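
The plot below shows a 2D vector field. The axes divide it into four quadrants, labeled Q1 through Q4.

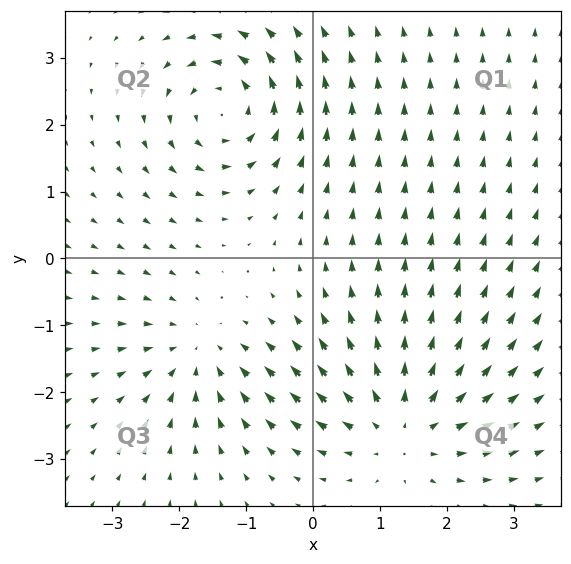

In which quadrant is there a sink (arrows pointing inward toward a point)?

Q3

The sink sits at approximately (-1.7, -1.4), which lies in quadrant Q3. The divergence there is about -3, negative as expected for a sink.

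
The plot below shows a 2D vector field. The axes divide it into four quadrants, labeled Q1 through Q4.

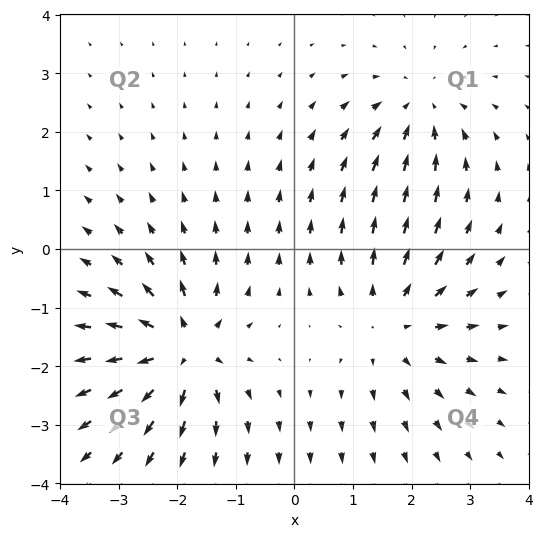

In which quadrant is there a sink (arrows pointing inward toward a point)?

Q1

The sink sits at approximately (2.1, 2.4), which lies in quadrant Q1. The divergence there is about -3, negative as expected for a sink.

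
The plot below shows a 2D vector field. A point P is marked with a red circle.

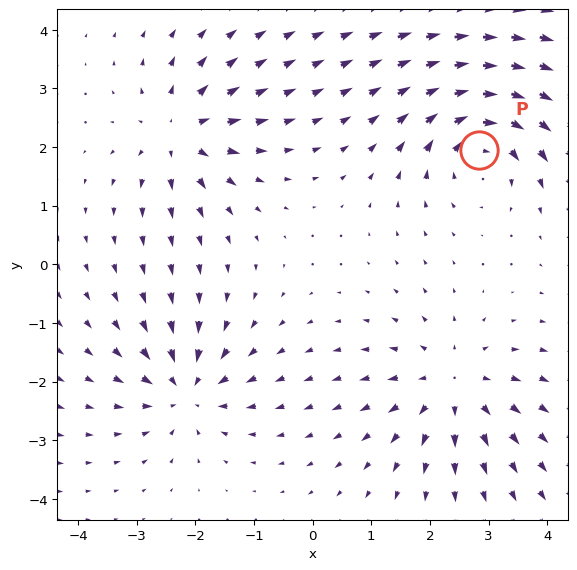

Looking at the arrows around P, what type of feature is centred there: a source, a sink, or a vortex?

At P (2.8, 2.0) the arrows circulate clockwise. Divergence ≈0, curl about -4 — near-zero divergence with nonzero curl is a vortex.

vortex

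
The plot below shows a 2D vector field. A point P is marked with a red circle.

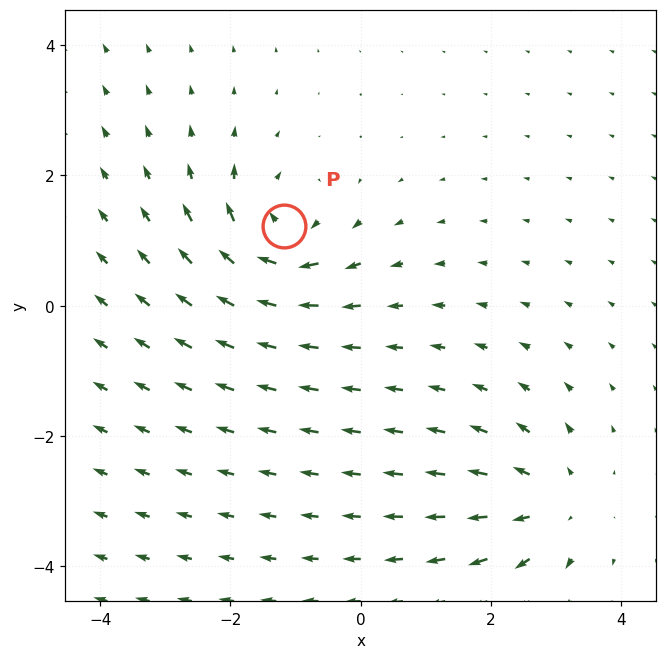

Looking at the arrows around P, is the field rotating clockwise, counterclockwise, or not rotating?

Near P at (-1.2, 1.2) the arrows circulate clockwise. The curl (z-component) there is about -6; negative curl means clockwise rotation.

clockwise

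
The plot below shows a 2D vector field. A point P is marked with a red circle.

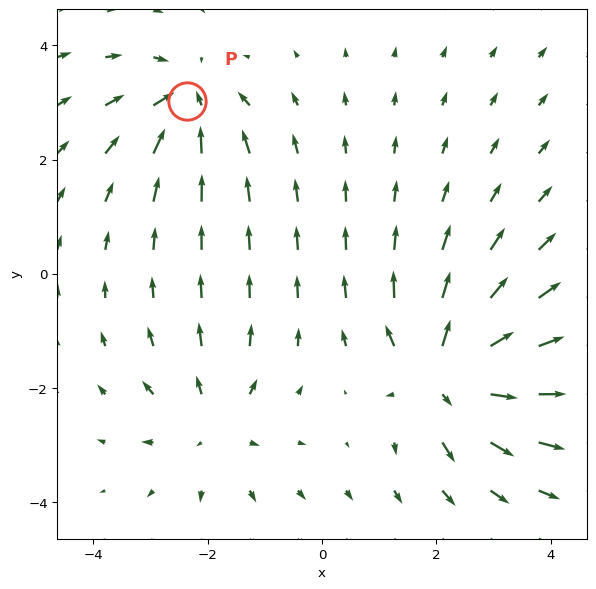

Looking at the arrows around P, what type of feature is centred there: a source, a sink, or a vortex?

sink

At P (-2.4, 3.0) the arrows converge inward. Divergence about -4, curl ≈0 — negative divergence with near-zero curl is a sink.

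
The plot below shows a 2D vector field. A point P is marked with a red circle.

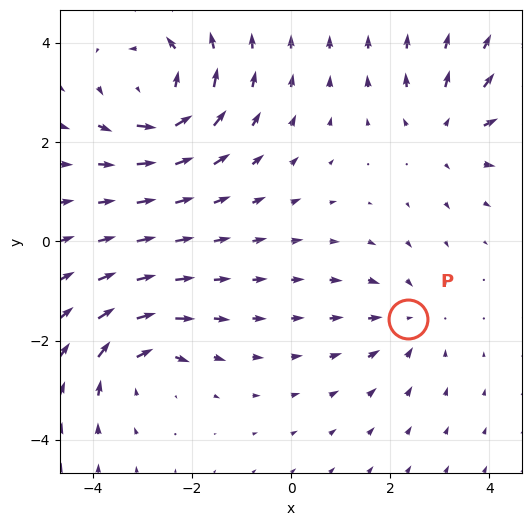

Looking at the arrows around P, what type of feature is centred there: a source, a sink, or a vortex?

At P (2.4, -1.6) the arrows converge inward. Divergence about -3, curl ≈0 — negative divergence with near-zero curl is a sink.

sink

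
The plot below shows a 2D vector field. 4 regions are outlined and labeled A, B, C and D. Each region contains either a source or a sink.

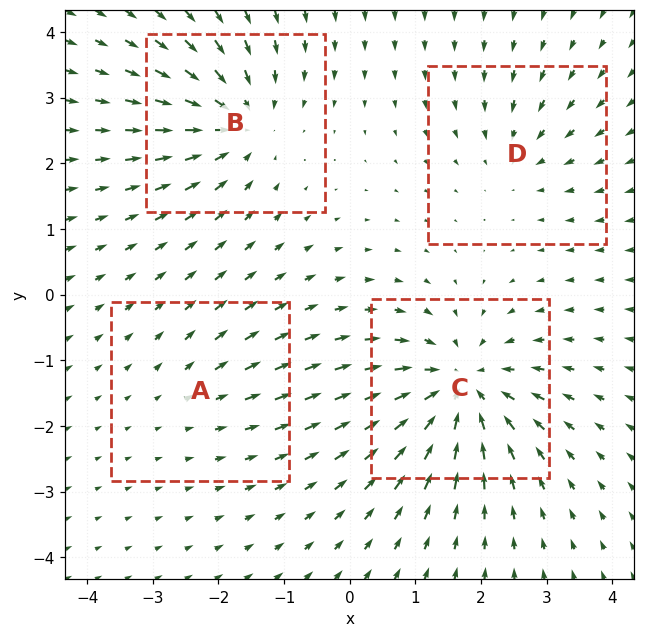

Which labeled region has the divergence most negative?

Divergence at each region's feature centre — A: about +2, B: about -6, C: about -7, D: about -3. Region C is most negative.

C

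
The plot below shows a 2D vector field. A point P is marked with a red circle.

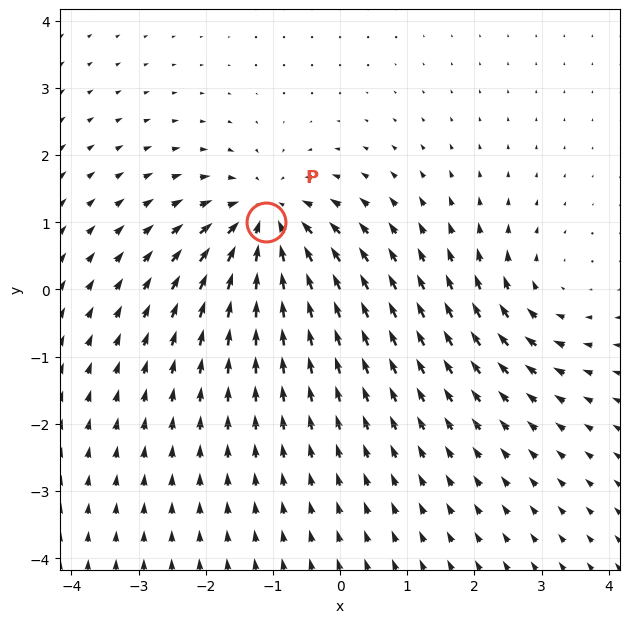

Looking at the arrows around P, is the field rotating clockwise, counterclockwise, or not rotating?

Near P at (-1.1, 1.0) the arrows show no circulation. The curl there is ≈0.

not rotating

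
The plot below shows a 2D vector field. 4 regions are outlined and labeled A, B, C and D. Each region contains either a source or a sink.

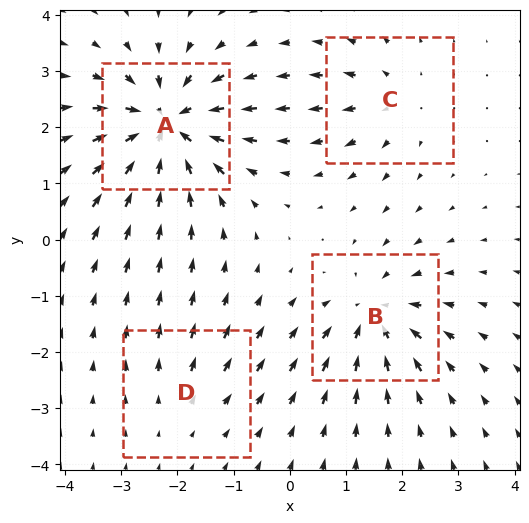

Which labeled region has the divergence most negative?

Divergence at each region's feature centre — A: about -8, B: about -6, C: about +4, D: about +2. Region A is most negative.

A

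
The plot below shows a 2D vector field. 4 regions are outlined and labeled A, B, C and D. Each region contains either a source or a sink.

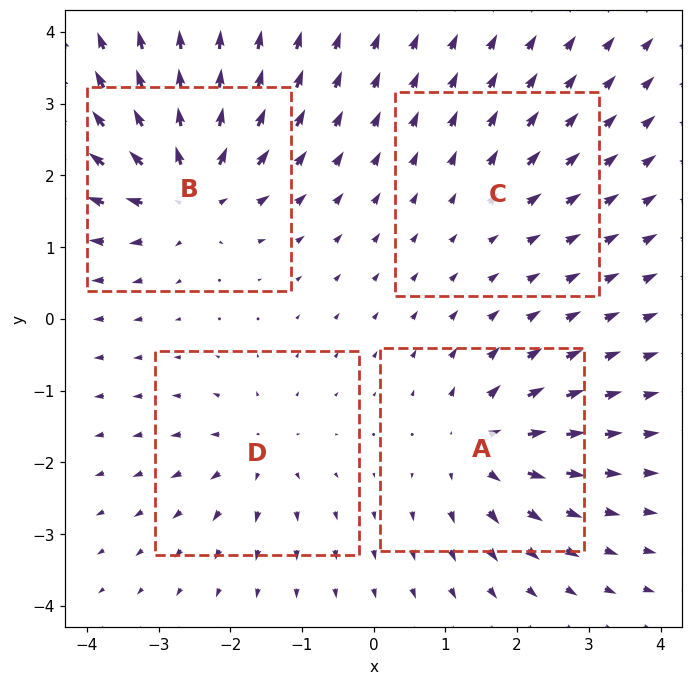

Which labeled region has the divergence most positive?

B

Divergence at each region's feature centre — A: about +6, B: about +8, C: about +3, D: about +4. Region B is most positive.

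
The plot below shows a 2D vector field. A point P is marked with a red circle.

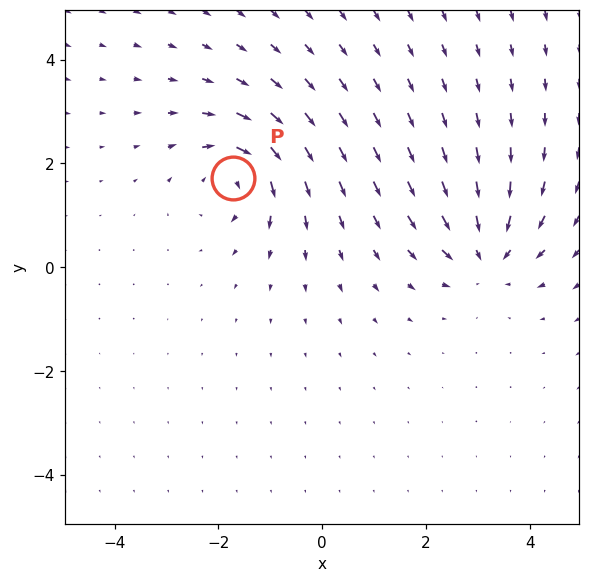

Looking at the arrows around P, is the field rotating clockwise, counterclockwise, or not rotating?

clockwise

Near P at (-1.7, 1.7) the arrows circulate clockwise. The curl (z-component) there is about -6; negative curl means clockwise rotation.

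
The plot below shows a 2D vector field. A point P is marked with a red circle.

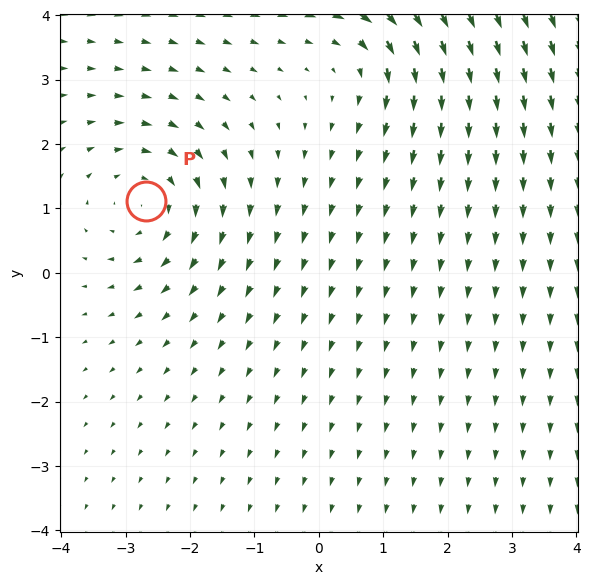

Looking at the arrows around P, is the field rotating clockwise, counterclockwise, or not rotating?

clockwise

Near P at (-2.7, 1.1) the arrows circulate clockwise. The curl (z-component) there is about -3; negative curl means clockwise rotation.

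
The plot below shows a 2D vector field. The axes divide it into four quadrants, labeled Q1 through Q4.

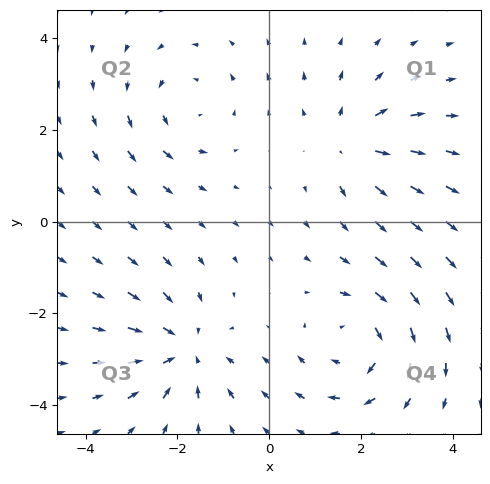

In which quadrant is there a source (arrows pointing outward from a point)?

The source sits at approximately (1.8, 1.7), which lies in quadrant Q1. The divergence there is about +3, positive as expected for a source.

Q1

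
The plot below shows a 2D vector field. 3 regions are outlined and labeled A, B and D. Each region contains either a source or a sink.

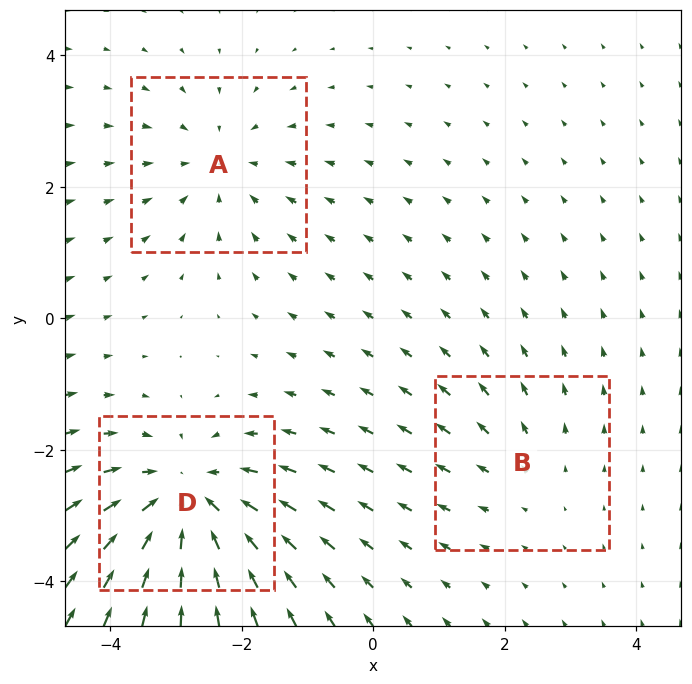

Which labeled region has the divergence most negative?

Divergence at each region's feature centre — A: about -3, B: about +2, D: about -5. Region D is most negative.

D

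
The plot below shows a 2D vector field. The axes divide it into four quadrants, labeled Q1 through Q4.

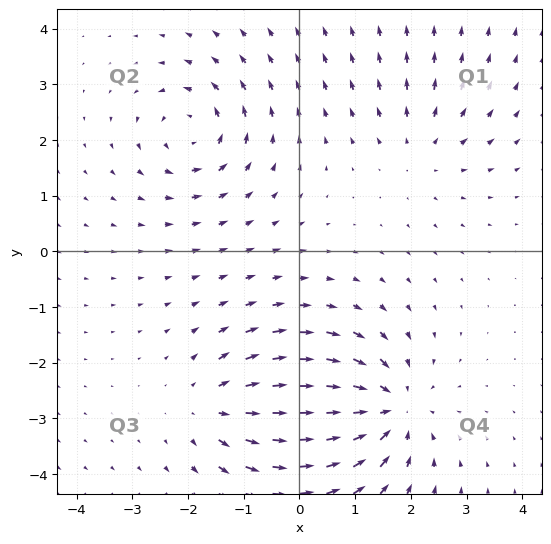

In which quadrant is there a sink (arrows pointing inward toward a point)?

The sink sits at approximately (1.6, -2.8), which lies in quadrant Q4. The divergence there is about -5, negative as expected for a sink.

Q4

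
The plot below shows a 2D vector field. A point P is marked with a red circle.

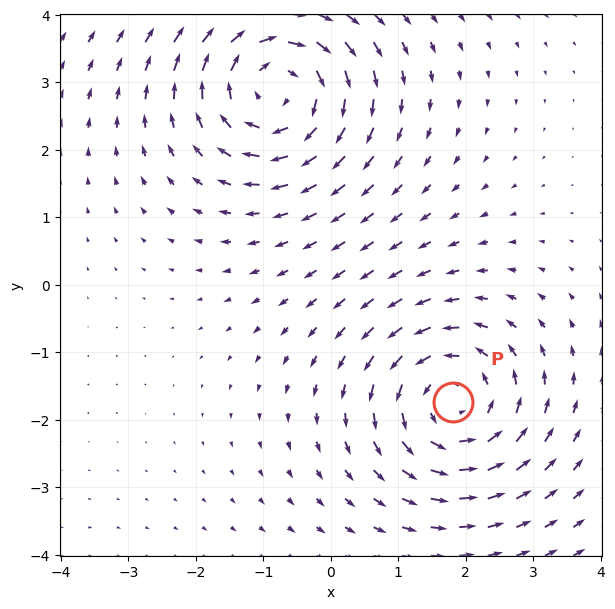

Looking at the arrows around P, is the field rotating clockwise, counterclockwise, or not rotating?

counterclockwise

Near P at (1.8, -1.7) the arrows circulate counterclockwise. The curl (z-component) there is about +4; positive curl means counterclockwise rotation.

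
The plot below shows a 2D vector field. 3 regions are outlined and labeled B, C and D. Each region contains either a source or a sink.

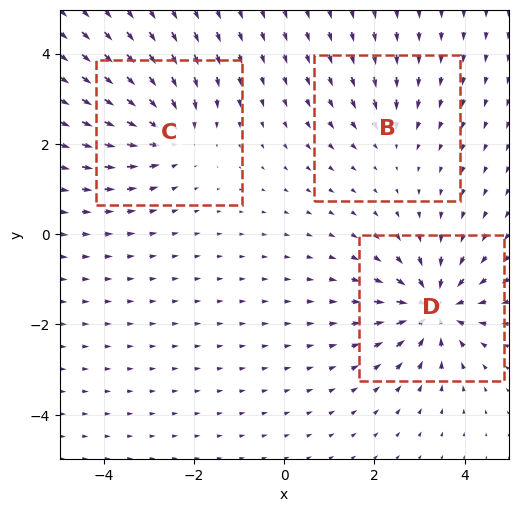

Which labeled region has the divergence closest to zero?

B

Divergence at each region's feature centre — B: about -2, C: about -4, D: about -5. Region B is closest to zero.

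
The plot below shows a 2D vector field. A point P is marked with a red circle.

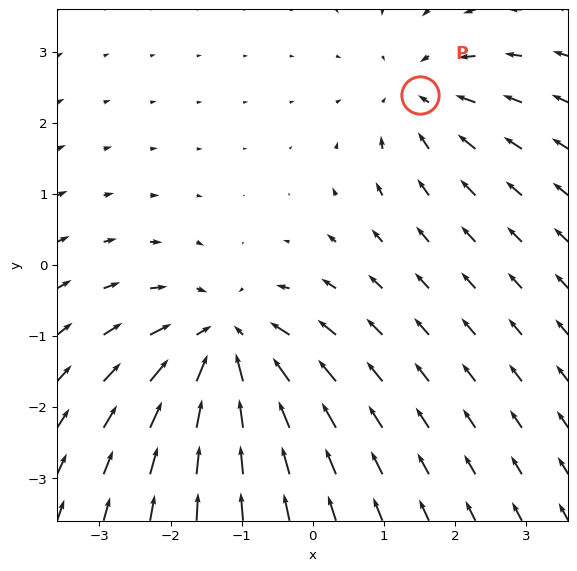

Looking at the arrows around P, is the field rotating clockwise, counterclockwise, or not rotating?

Near P at (1.5, 2.4) the arrows show no circulation. The curl there is ≈0.

not rotating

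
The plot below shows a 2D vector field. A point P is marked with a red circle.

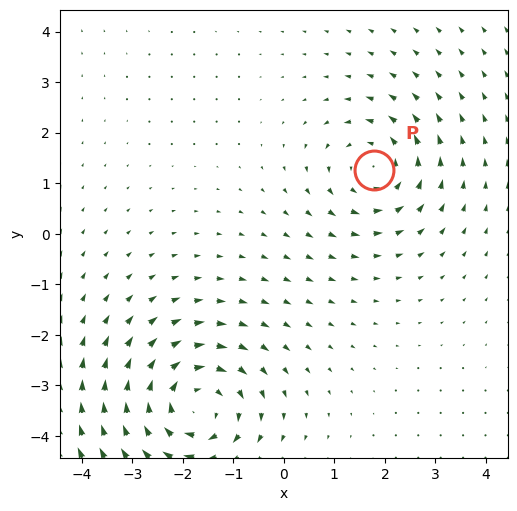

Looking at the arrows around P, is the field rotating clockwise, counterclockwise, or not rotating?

Near P at (1.8, 1.3) the arrows circulate counterclockwise. The curl (z-component) there is about +3; positive curl means counterclockwise rotation.

counterclockwise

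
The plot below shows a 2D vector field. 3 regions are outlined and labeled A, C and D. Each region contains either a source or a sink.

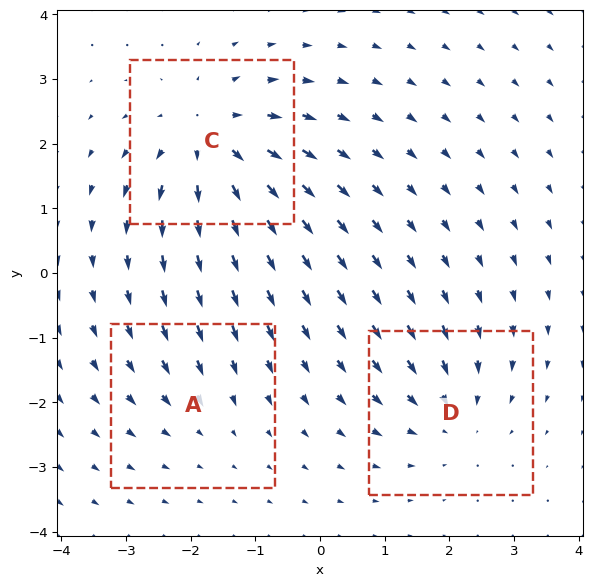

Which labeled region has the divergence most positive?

C

Divergence at each region's feature centre — A: about -2, C: about +5, D: about -3. Region C is most positive.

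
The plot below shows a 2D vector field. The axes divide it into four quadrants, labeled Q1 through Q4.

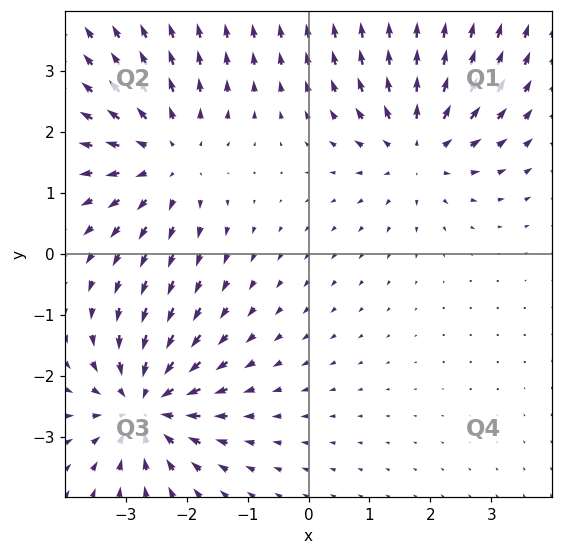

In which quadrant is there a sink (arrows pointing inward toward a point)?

The sink sits at approximately (-2.7, -2.5), which lies in quadrant Q3. The divergence there is about -5, negative as expected for a sink.

Q3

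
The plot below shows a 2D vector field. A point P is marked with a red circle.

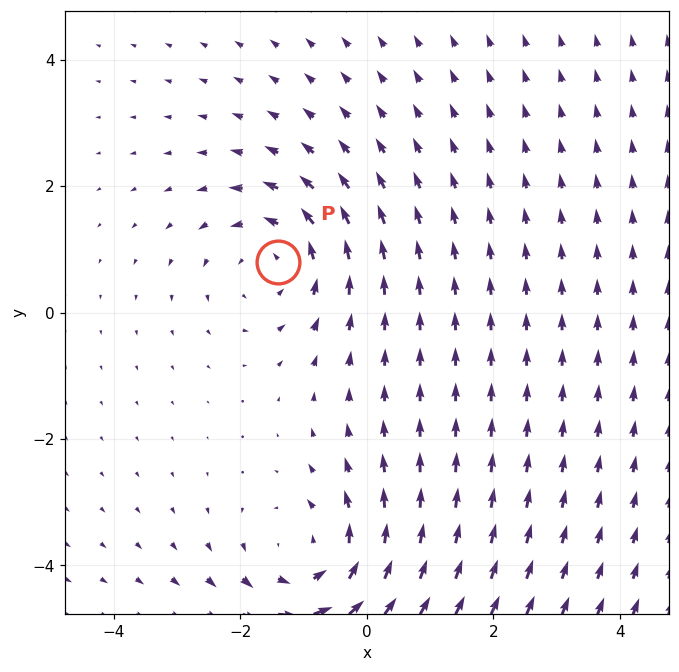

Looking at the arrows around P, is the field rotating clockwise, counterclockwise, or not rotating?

Near P at (-1.4, 0.8) the arrows circulate counterclockwise. The curl (z-component) there is about +3; positive curl means counterclockwise rotation.

counterclockwise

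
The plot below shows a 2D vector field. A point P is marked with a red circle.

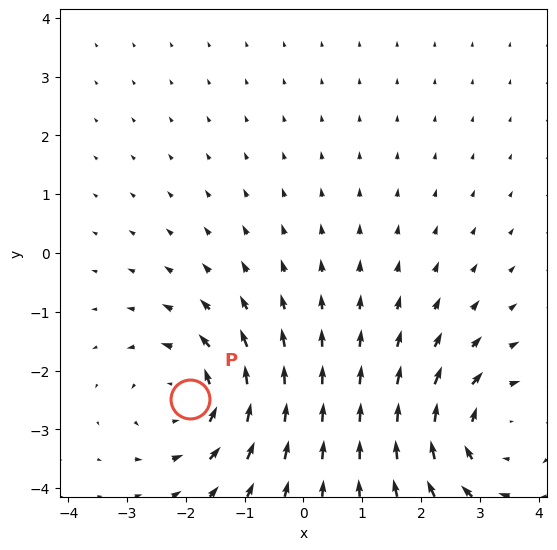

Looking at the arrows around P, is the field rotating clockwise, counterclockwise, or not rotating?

counterclockwise

Near P at (-1.9, -2.5) the arrows circulate counterclockwise. The curl (z-component) there is about +4; positive curl means counterclockwise rotation.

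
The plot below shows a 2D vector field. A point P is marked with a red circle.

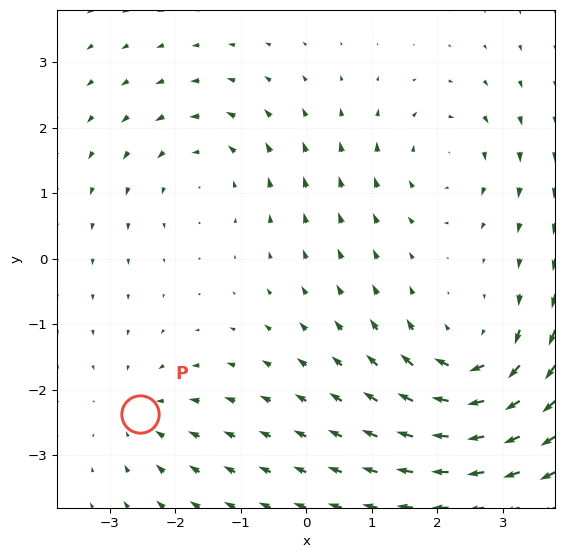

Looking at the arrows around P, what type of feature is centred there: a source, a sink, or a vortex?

sink

At P (-2.5, -2.4) the arrows converge inward. Divergence about -3, curl ≈0 — negative divergence with near-zero curl is a sink.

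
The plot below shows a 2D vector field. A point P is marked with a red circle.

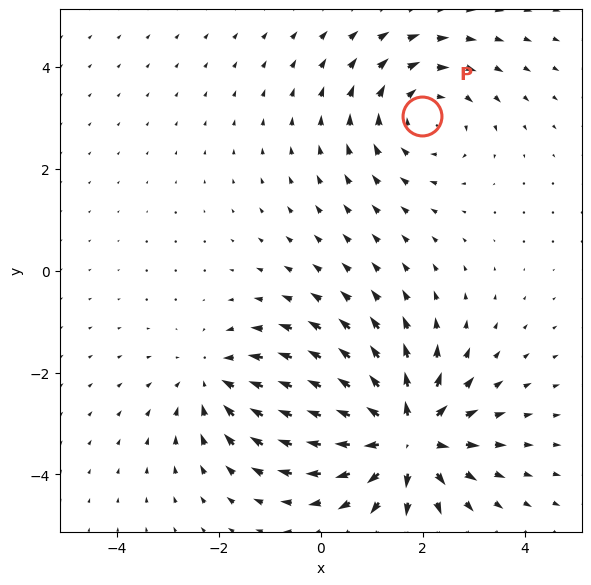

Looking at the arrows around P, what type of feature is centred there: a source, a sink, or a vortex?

At P (2.0, 3.0) the arrows circulate clockwise. Divergence ≈0, curl about -3 — near-zero divergence with nonzero curl is a vortex.

vortex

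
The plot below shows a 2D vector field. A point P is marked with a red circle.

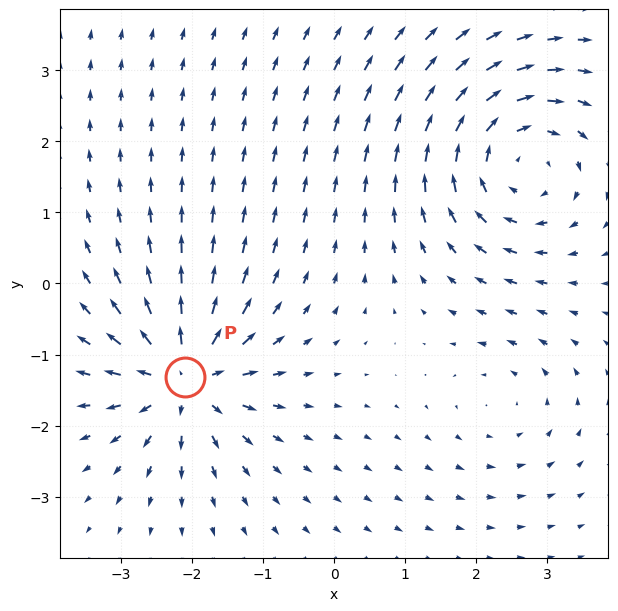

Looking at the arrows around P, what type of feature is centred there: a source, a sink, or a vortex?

At P (-2.1, -1.3) the arrows spread outward. Divergence about +6, curl ≈0 — positive divergence with near-zero curl is a source.

source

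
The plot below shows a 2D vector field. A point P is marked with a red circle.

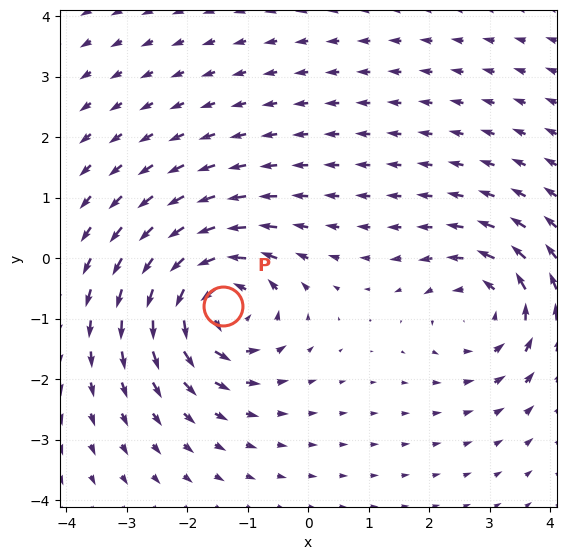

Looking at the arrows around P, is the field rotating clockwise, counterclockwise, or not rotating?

counterclockwise

Near P at (-1.4, -0.8) the arrows circulate counterclockwise. The curl (z-component) there is about +6; positive curl means counterclockwise rotation.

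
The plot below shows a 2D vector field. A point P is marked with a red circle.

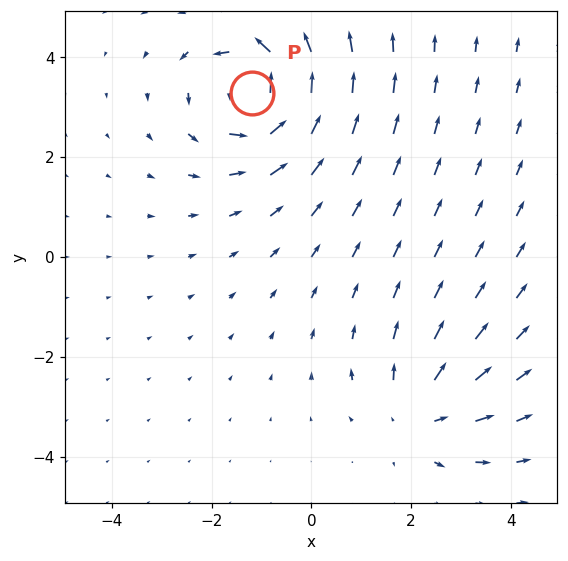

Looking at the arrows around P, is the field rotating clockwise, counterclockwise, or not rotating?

counterclockwise

Near P at (-1.2, 3.3) the arrows circulate counterclockwise. The curl (z-component) there is about +5; positive curl means counterclockwise rotation.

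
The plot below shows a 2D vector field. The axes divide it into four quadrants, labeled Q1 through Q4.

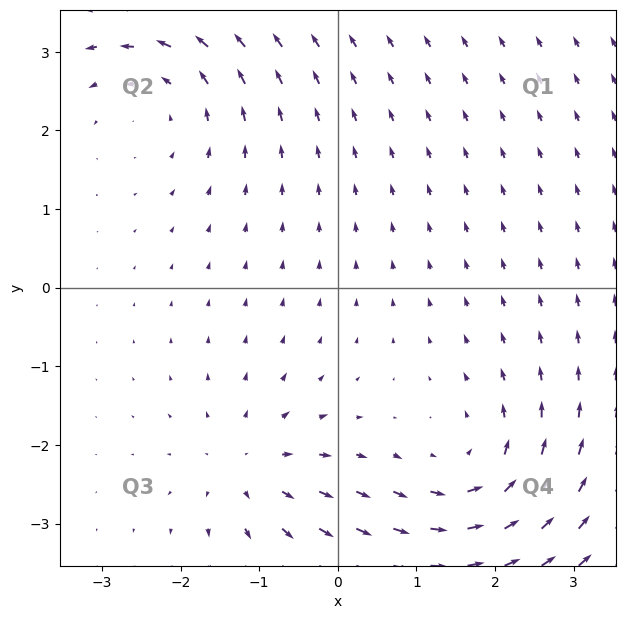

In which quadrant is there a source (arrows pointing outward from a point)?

The source sits at approximately (-1.1, -2.3), which lies in quadrant Q3. The divergence there is about +4, positive as expected for a source.

Q3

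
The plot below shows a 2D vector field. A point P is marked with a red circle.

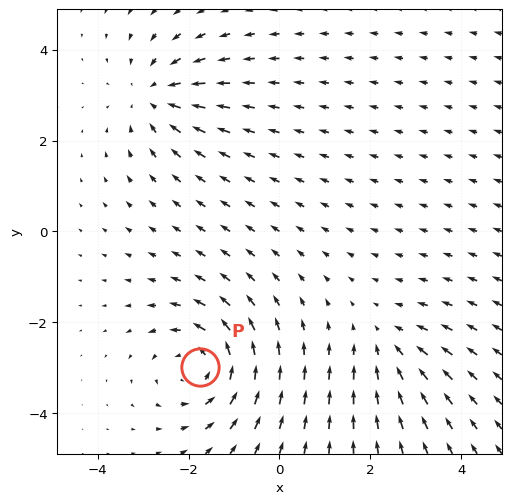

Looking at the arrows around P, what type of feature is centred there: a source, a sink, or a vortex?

vortex

At P (-1.8, -3.0) the arrows circulate counterclockwise. Divergence ≈0, curl about +5 — near-zero divergence with nonzero curl is a vortex.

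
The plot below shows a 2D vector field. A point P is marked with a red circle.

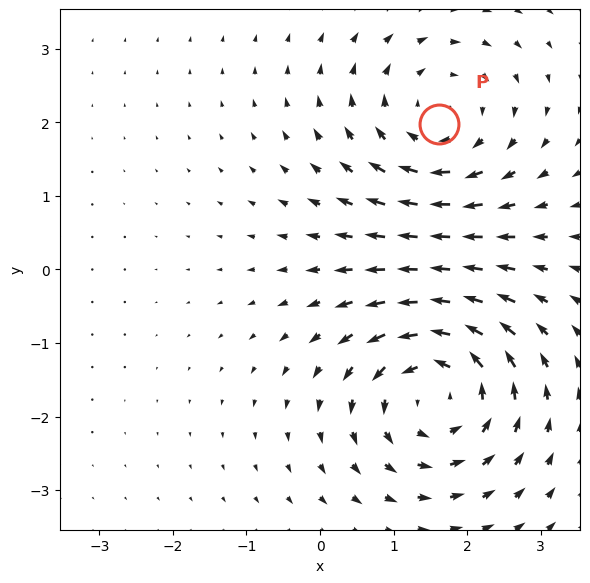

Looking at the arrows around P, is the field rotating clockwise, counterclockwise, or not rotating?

Near P at (1.6, 2.0) the arrows circulate clockwise. The curl (z-component) there is about -3; negative curl means clockwise rotation.

clockwise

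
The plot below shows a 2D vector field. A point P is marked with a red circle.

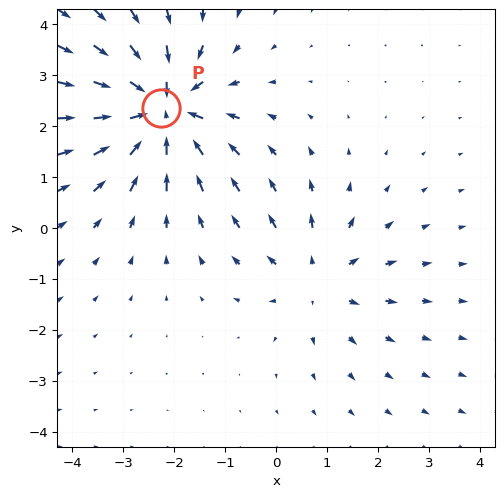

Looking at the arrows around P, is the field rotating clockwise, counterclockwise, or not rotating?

Near P at (-2.3, 2.3) the arrows show no circulation. The curl there is ≈0.

not rotating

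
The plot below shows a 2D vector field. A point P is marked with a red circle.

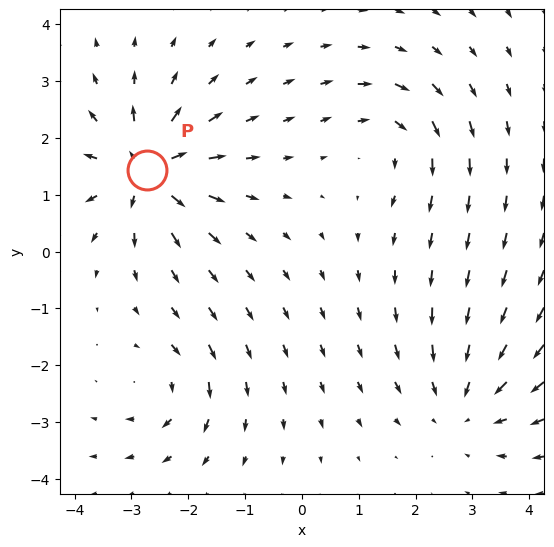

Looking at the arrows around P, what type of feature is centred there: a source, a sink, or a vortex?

source

At P (-2.7, 1.4) the arrows spread outward. Divergence about +7, curl ≈0 — positive divergence with near-zero curl is a source.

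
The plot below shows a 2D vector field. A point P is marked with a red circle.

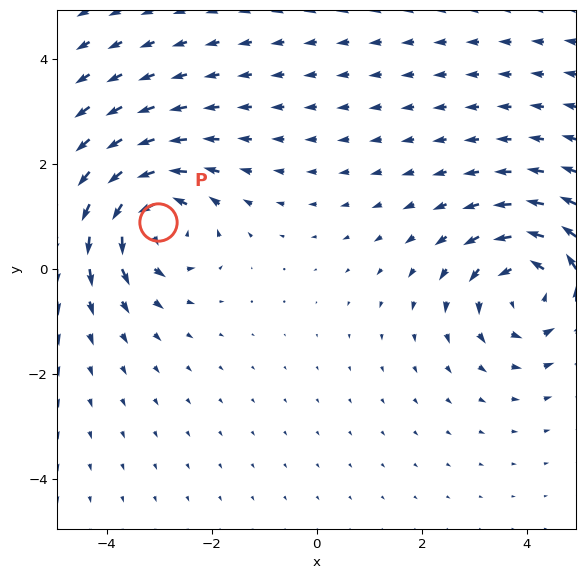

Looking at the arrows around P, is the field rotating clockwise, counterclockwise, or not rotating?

counterclockwise

Near P at (-3.0, 0.9) the arrows circulate counterclockwise. The curl (z-component) there is about +4; positive curl means counterclockwise rotation.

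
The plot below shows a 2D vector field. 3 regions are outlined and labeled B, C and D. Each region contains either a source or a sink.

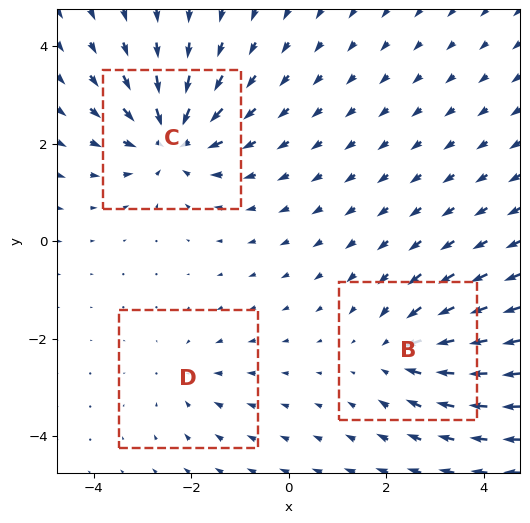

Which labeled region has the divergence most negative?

Divergence at each region's feature centre — B: about -3, C: about -5, D: about -2. Region C is most negative.

C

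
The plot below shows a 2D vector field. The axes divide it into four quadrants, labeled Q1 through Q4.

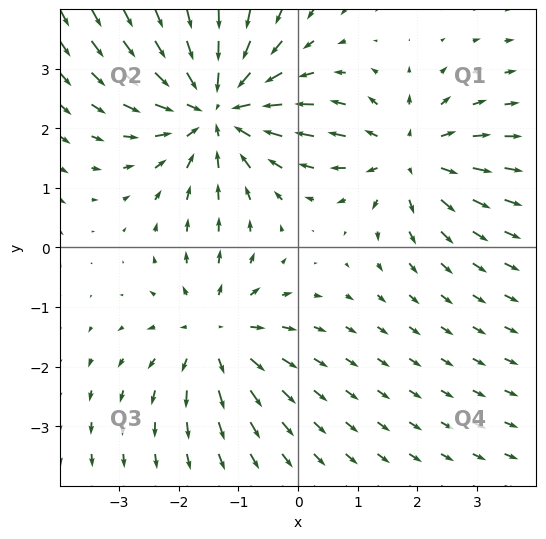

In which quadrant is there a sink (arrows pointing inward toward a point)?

The sink sits at approximately (-1.4, 2.3), which lies in quadrant Q2. The divergence there is about -4, negative as expected for a sink.

Q2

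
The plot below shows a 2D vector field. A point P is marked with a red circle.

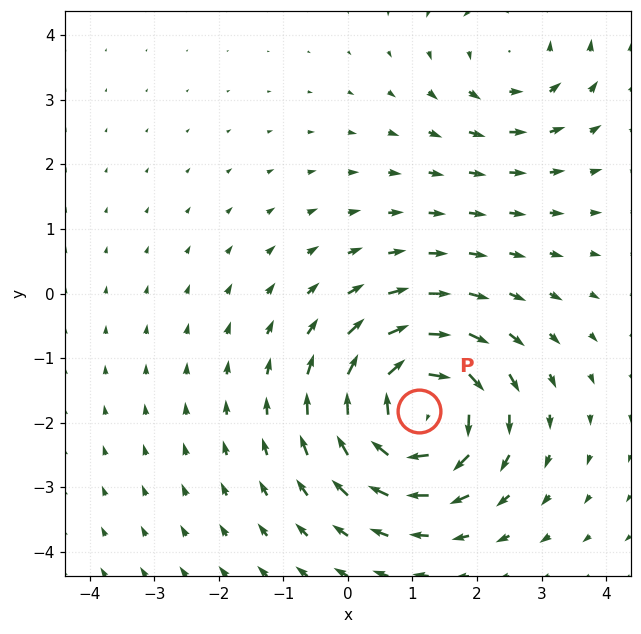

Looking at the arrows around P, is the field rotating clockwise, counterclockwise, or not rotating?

clockwise

Near P at (1.1, -1.8) the arrows circulate clockwise. The curl (z-component) there is about -7; negative curl means clockwise rotation.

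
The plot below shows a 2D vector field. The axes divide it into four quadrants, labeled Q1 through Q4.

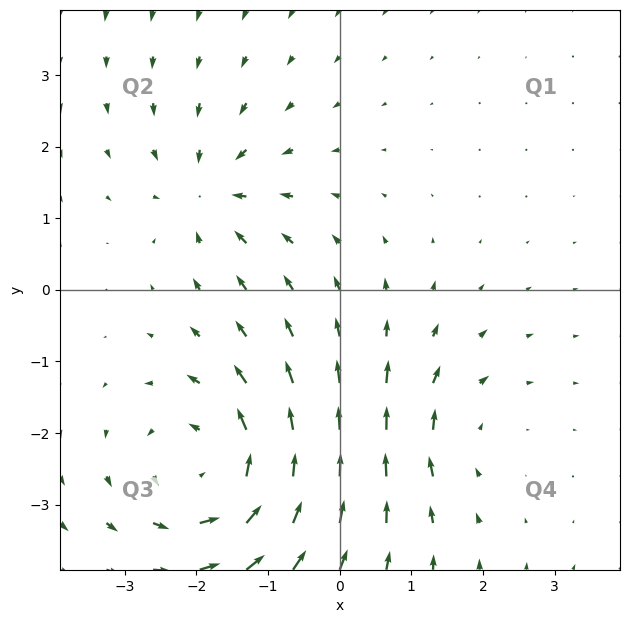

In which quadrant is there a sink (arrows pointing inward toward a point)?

The sink sits at approximately (-1.8, 1.3), which lies in quadrant Q2. The divergence there is about -4, negative as expected for a sink.

Q2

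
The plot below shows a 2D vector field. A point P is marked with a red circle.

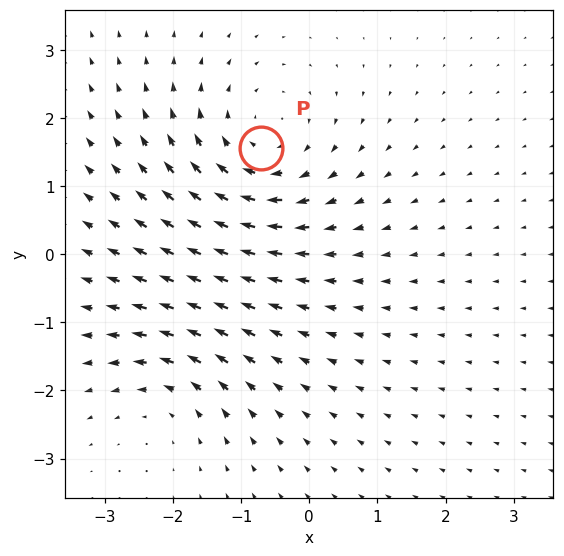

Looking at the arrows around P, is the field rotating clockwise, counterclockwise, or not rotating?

Near P at (-0.7, 1.6) the arrows circulate clockwise. The curl (z-component) there is about -3; negative curl means clockwise rotation.

clockwise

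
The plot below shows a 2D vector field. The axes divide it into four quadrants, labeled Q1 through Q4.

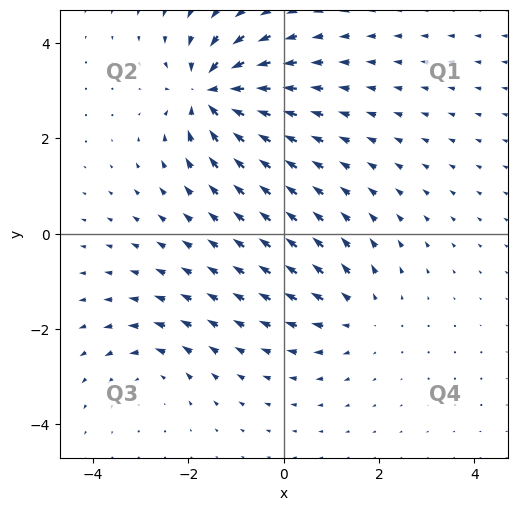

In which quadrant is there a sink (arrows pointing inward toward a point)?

The sink sits at approximately (-1.5, 3.0), which lies in quadrant Q2. The divergence there is about -6, negative as expected for a sink.

Q2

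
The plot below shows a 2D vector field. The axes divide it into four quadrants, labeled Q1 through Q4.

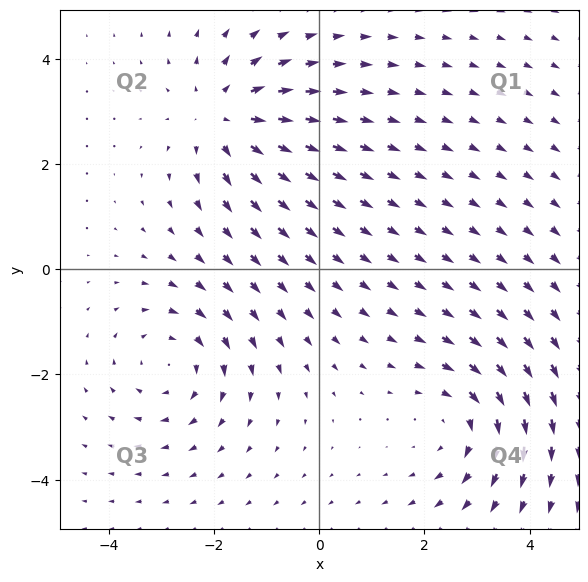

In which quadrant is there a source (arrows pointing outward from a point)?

The source sits at approximately (-1.8, 2.9), which lies in quadrant Q2. The divergence there is about +5, positive as expected for a source.

Q2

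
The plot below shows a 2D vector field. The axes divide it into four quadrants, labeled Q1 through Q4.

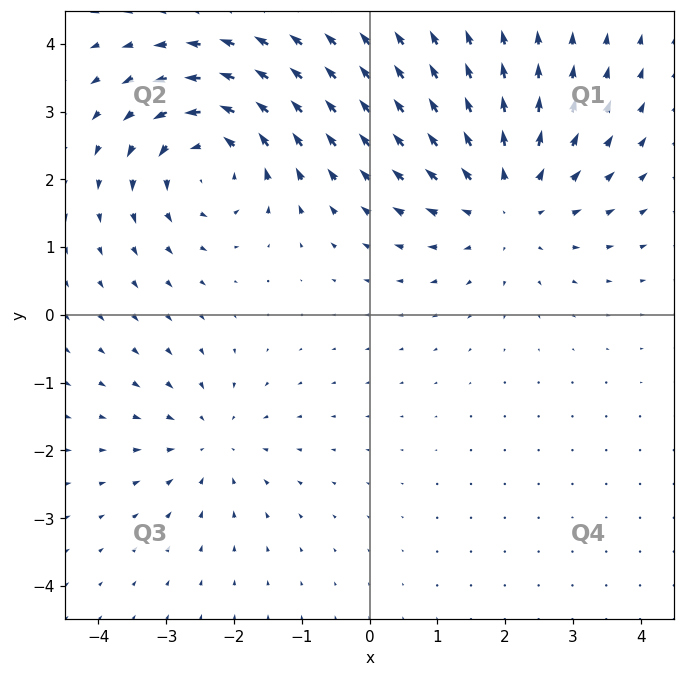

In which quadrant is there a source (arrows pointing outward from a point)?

Q1

The source sits at approximately (2.0, 1.7), which lies in quadrant Q1. The divergence there is about +3, positive as expected for a source.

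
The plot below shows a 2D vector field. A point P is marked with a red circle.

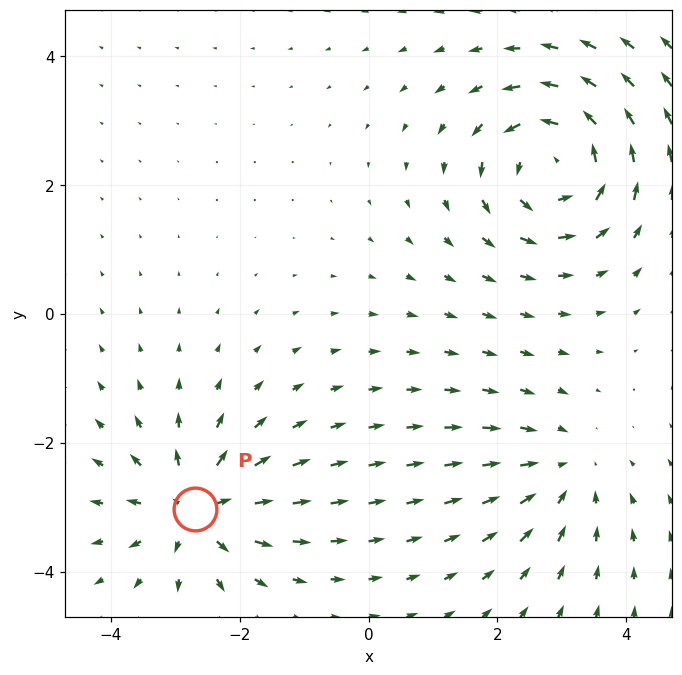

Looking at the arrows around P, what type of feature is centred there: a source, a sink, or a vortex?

At P (-2.7, -3.0) the arrows spread outward. Divergence about +5, curl ≈0 — positive divergence with near-zero curl is a source.

source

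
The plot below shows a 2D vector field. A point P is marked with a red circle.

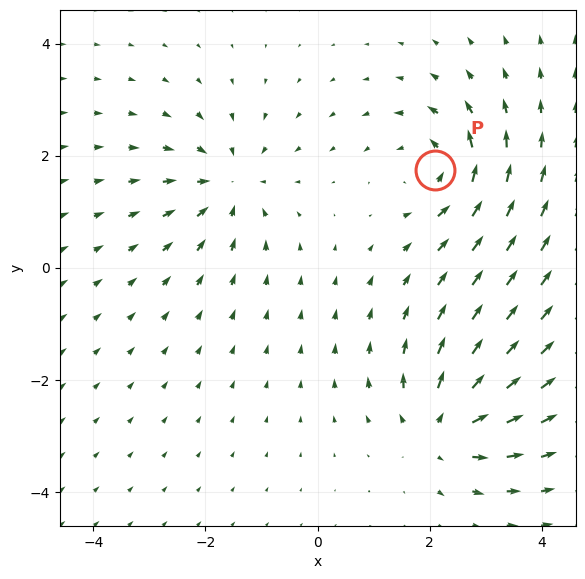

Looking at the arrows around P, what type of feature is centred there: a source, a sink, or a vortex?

vortex

At P (2.1, 1.8) the arrows circulate counterclockwise. Divergence ≈0, curl about +5 — near-zero divergence with nonzero curl is a vortex.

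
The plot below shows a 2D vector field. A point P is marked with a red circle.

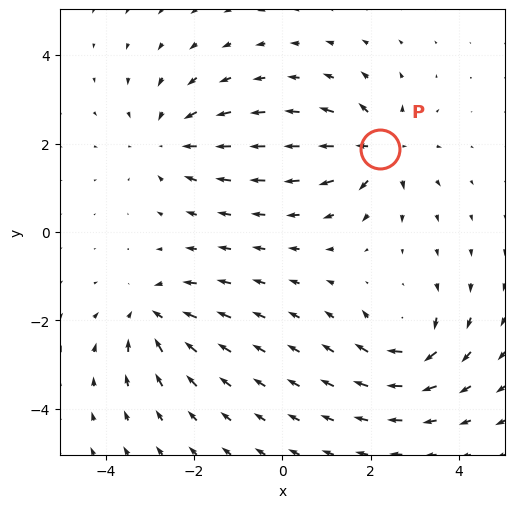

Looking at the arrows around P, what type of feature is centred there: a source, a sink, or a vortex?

source

At P (2.2, 1.9) the arrows spread outward. Divergence about +6, curl ≈0 — positive divergence with near-zero curl is a source.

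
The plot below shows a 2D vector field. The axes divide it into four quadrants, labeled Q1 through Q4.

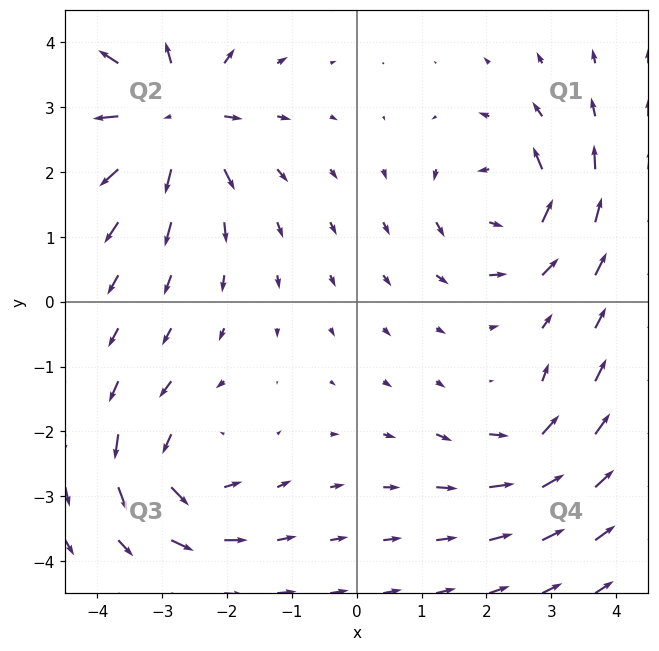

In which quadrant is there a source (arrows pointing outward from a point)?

Q2

The source sits at approximately (-2.8, 2.8), which lies in quadrant Q2. The divergence there is about +6, positive as expected for a source.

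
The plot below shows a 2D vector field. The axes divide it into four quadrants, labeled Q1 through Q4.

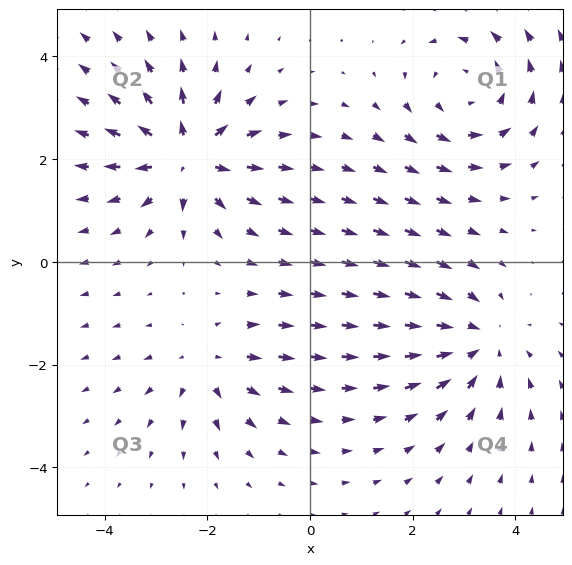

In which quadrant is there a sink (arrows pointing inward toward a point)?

The sink sits at approximately (3.3, -1.6), which lies in quadrant Q4. The divergence there is about -3, negative as expected for a sink.

Q4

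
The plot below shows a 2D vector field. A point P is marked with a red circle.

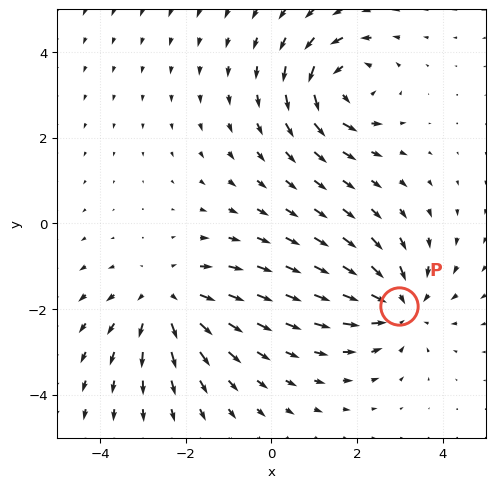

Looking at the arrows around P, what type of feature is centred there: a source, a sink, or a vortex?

At P (3.0, -1.9) the arrows converge inward. Divergence about -3, curl ≈0 — negative divergence with near-zero curl is a sink.

sink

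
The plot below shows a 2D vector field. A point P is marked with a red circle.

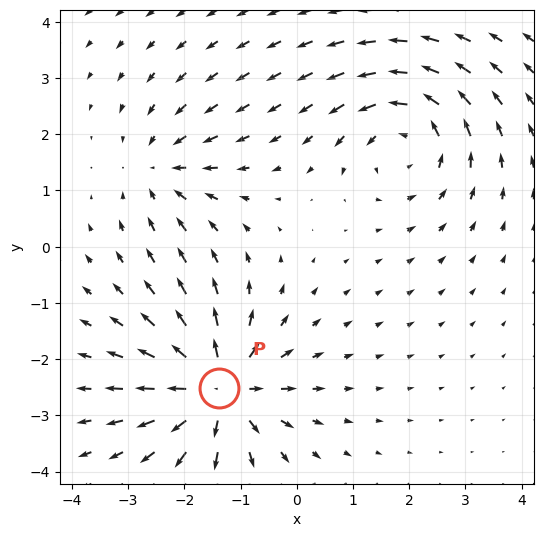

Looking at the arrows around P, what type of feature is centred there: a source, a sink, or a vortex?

source

At P (-1.4, -2.5) the arrows spread outward. Divergence about +6, curl ≈0 — positive divergence with near-zero curl is a source.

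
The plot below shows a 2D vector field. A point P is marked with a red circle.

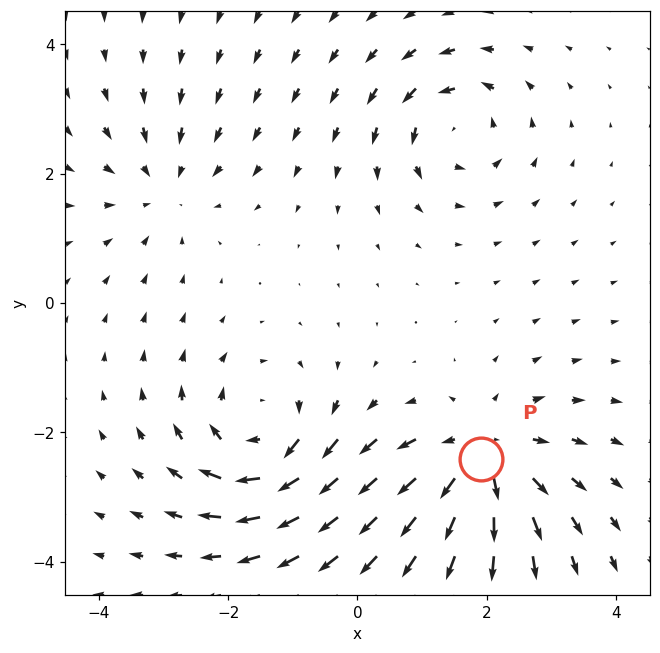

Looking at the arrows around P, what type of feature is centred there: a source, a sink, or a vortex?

source

At P (1.9, -2.4) the arrows spread outward. Divergence about +5, curl ≈0 — positive divergence with near-zero curl is a source.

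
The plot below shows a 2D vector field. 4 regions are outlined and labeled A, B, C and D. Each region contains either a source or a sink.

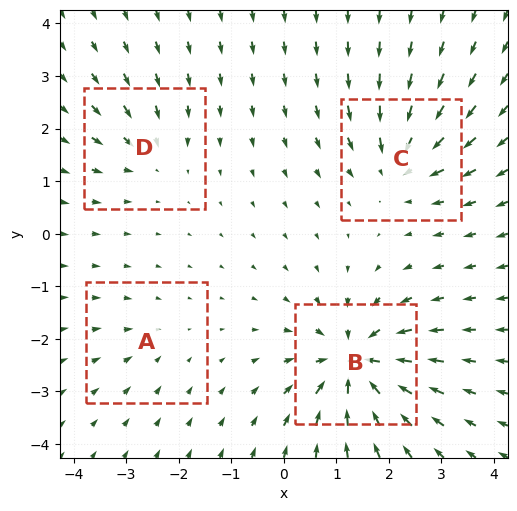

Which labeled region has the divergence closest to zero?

Divergence at each region's feature centre — A: about -2, B: about -9, C: about -6, D: about -4. Region A is closest to zero.

A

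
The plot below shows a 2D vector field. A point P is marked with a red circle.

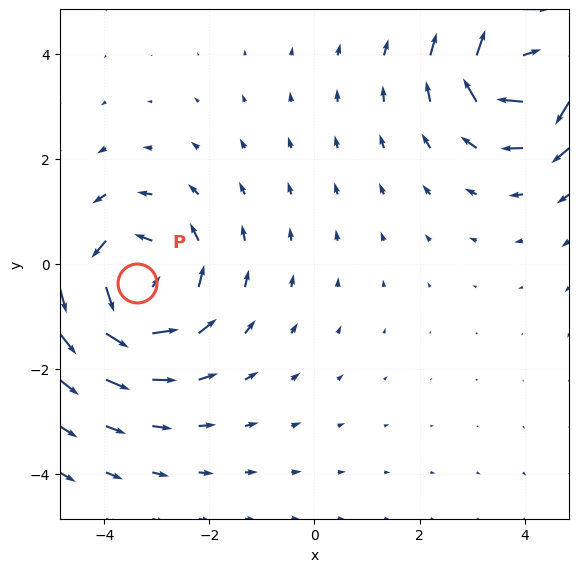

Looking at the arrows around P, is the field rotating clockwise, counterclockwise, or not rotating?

Near P at (-3.4, -0.4) the arrows circulate counterclockwise. The curl (z-component) there is about +4; positive curl means counterclockwise rotation.

counterclockwise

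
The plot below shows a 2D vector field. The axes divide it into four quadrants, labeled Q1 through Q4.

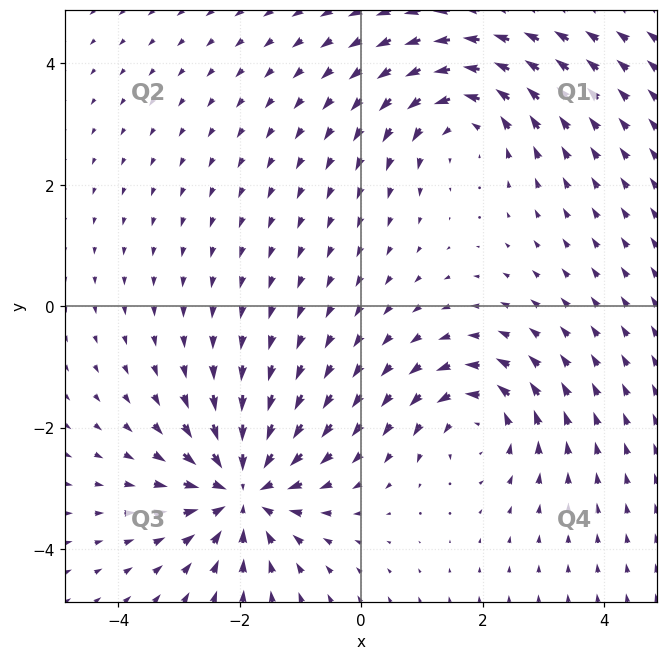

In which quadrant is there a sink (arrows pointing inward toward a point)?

The sink sits at approximately (-1.9, -3.0), which lies in quadrant Q3. The divergence there is about -5, negative as expected for a sink.

Q3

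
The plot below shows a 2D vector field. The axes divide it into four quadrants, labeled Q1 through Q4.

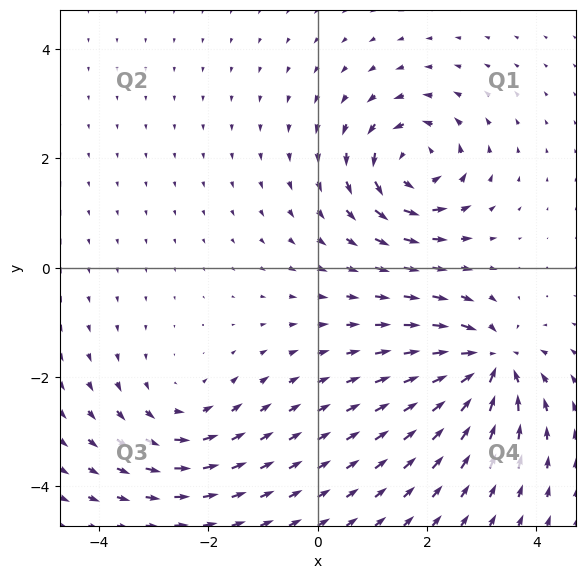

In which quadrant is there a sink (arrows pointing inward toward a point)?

Q4

The sink sits at approximately (3.1, -1.7), which lies in quadrant Q4. The divergence there is about -7, negative as expected for a sink.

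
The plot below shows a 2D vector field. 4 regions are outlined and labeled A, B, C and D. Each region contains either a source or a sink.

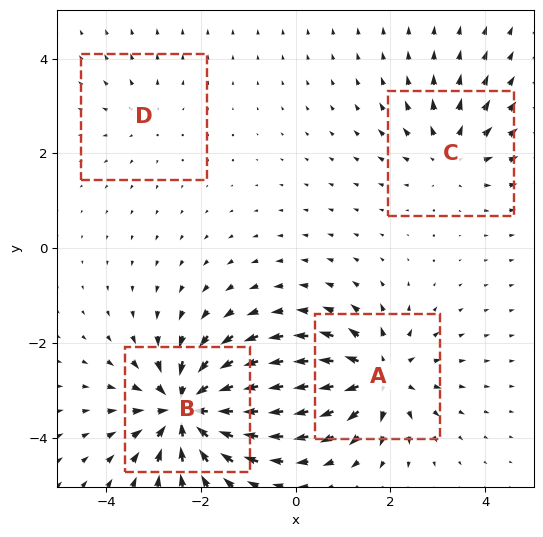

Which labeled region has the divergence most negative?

B

Divergence at each region's feature centre — A: about +6, B: about -8, C: about +4, D: about +2. Region B is most negative.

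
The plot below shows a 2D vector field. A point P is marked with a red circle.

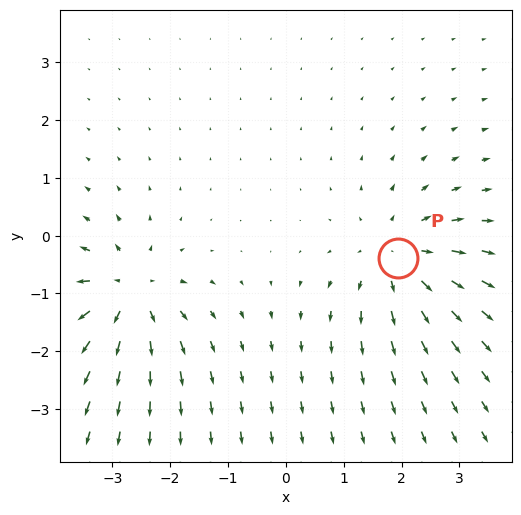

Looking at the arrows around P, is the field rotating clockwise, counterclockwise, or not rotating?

Near P at (1.9, -0.4) the arrows show no circulation. The curl there is ≈0.

not rotating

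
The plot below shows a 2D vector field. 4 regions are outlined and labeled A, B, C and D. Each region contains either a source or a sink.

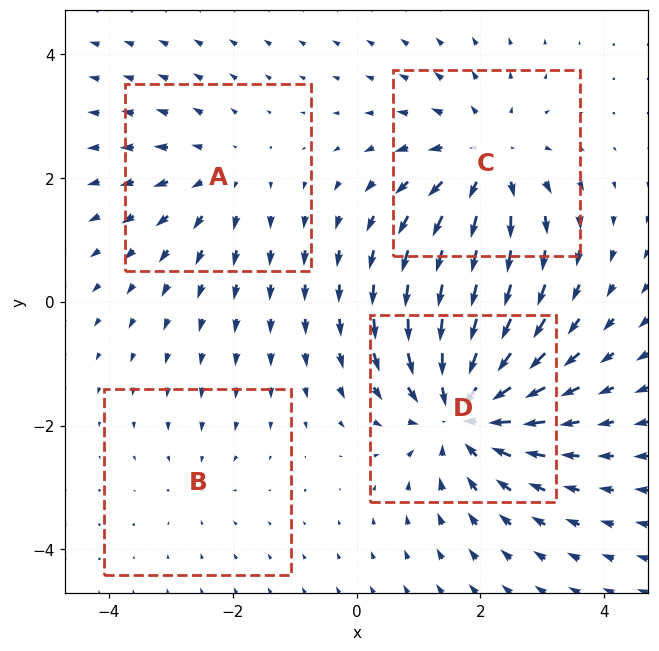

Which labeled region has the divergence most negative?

Divergence at each region's feature centre — A: about +3, B: about -2, C: about +5, D: about -7. Region D is most negative.

D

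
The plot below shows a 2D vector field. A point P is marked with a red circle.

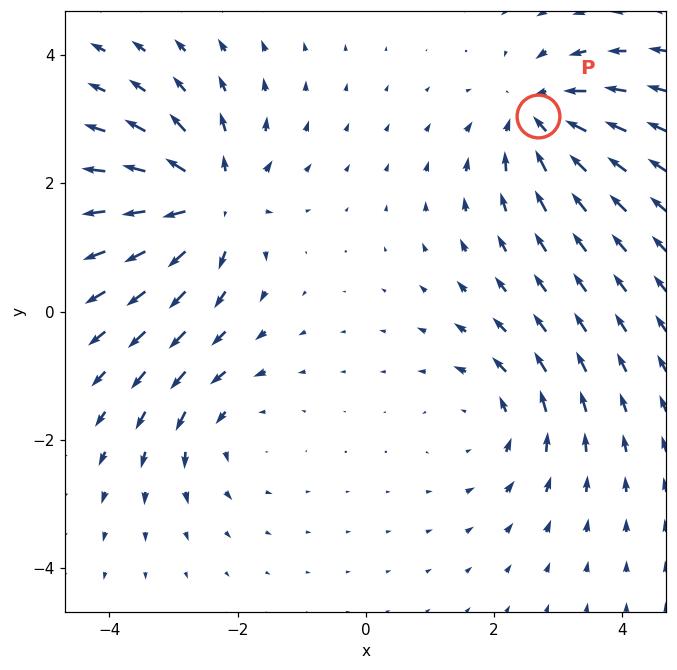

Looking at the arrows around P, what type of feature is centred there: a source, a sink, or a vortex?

sink

At P (2.7, 3.0) the arrows converge inward. Divergence about -5, curl ≈0 — negative divergence with near-zero curl is a sink.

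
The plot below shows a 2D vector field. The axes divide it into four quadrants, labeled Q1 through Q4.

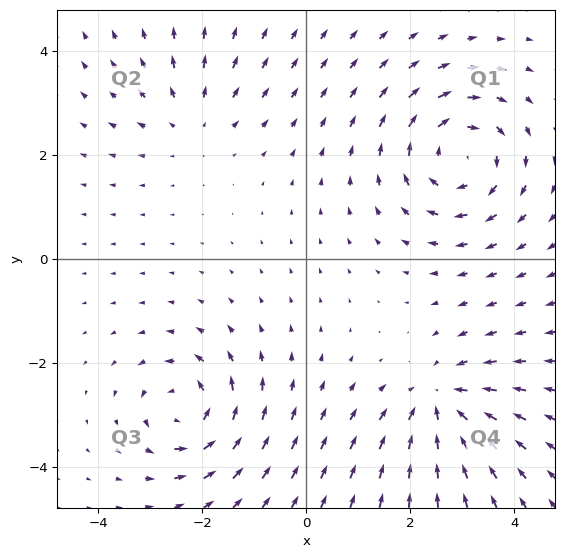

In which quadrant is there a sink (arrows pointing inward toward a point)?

Q4

The sink sits at approximately (2.6, -2.8), which lies in quadrant Q4. The divergence there is about -4, negative as expected for a sink.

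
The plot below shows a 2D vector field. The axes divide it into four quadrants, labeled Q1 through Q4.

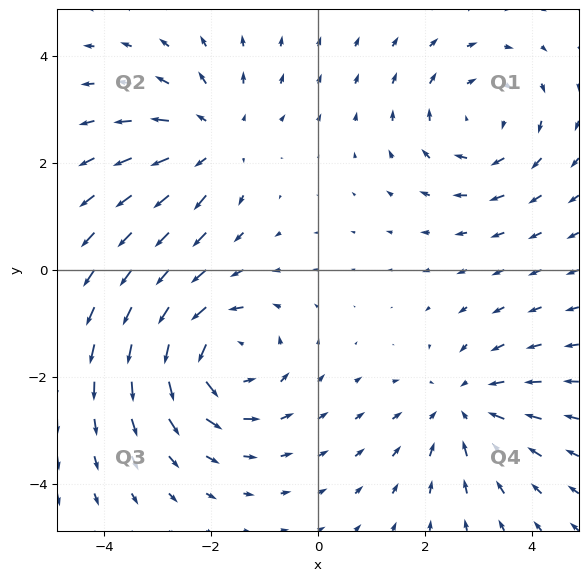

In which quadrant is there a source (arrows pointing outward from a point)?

Q2

The source sits at approximately (-1.9, 2.4), which lies in quadrant Q2. The divergence there is about +3, positive as expected for a source.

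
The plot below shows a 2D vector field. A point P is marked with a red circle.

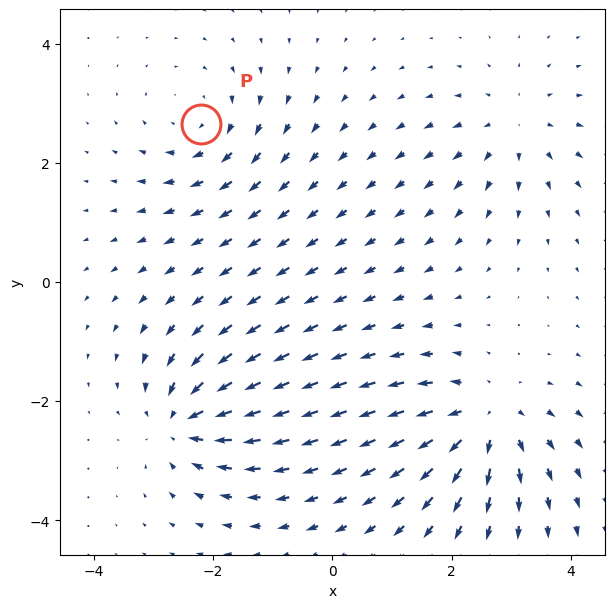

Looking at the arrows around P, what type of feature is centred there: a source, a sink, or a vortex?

vortex

At P (-2.2, 2.6) the arrows circulate clockwise. Divergence ≈0, curl about -3 — near-zero divergence with nonzero curl is a vortex.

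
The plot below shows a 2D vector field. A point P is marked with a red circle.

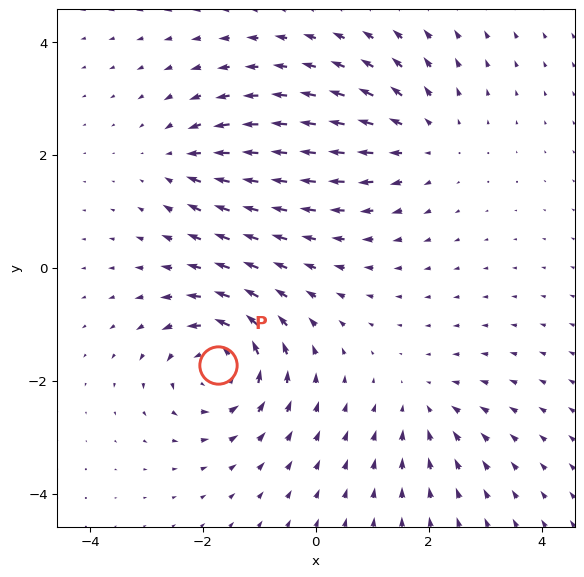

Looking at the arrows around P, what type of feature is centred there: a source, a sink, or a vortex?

vortex

At P (-1.7, -1.7) the arrows circulate counterclockwise. Divergence ≈0, curl about +6 — near-zero divergence with nonzero curl is a vortex.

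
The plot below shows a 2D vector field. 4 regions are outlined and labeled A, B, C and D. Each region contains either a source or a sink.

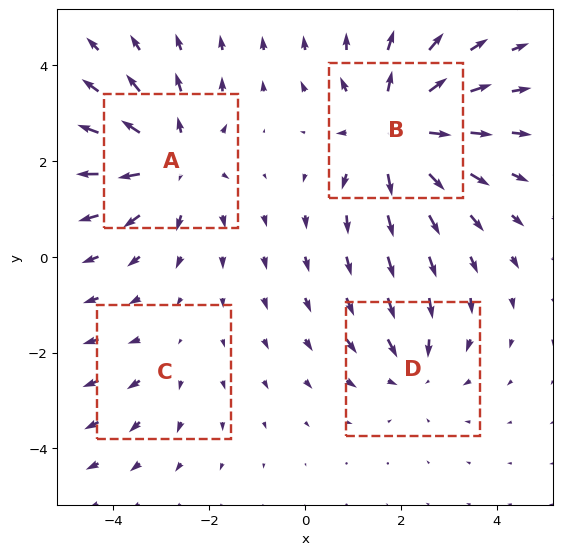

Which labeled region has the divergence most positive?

B

Divergence at each region's feature centre — A: about +5, B: about +6, C: about +2, D: about -3. Region B is most positive.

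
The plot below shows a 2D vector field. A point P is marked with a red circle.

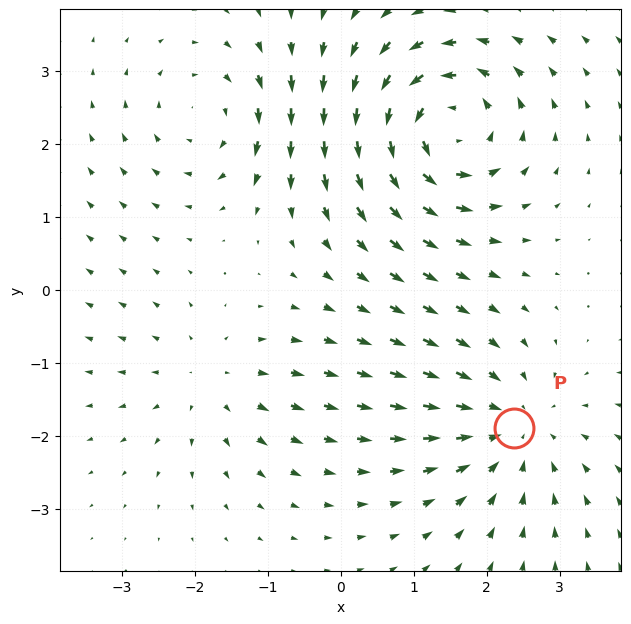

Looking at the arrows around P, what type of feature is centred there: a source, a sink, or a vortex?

At P (2.4, -1.9) the arrows converge inward. Divergence about -4, curl ≈0 — negative divergence with near-zero curl is a sink.

sink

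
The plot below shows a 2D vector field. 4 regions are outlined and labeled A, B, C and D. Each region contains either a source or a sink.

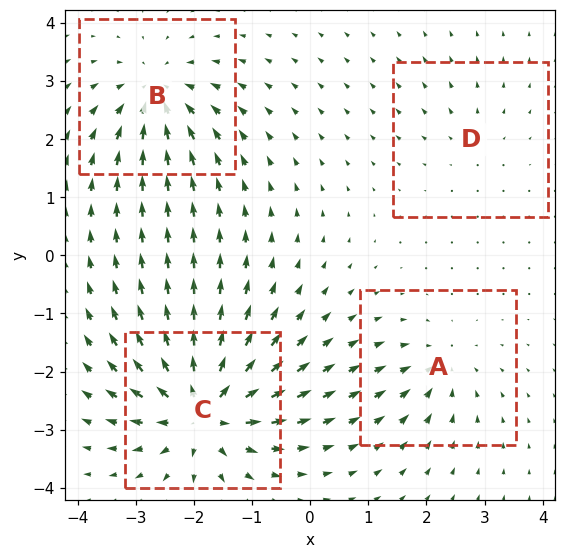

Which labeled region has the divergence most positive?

Divergence at each region's feature centre — A: about -4, B: about -6, C: about +9, D: about +2. Region C is most positive.

C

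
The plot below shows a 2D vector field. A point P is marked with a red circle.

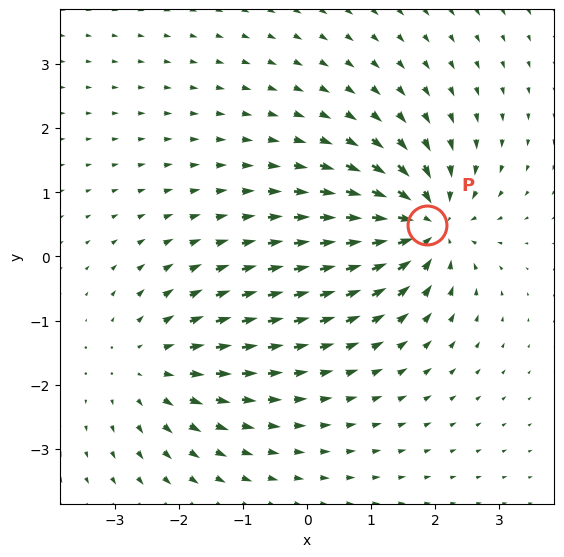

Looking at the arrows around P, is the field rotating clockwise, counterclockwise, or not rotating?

Near P at (1.9, 0.5) the arrows show no circulation. The curl there is ≈0.

not rotating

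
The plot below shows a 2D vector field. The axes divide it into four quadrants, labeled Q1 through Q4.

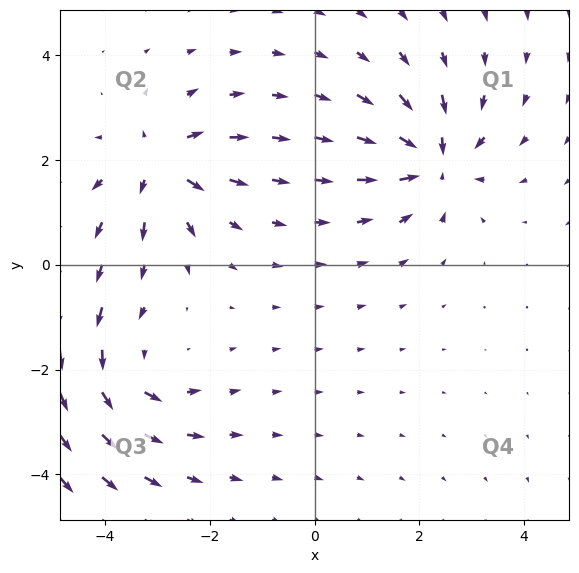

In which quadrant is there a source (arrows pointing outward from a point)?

Q2

The source sits at approximately (-3.0, 1.9), which lies in quadrant Q2. The divergence there is about +5, positive as expected for a source.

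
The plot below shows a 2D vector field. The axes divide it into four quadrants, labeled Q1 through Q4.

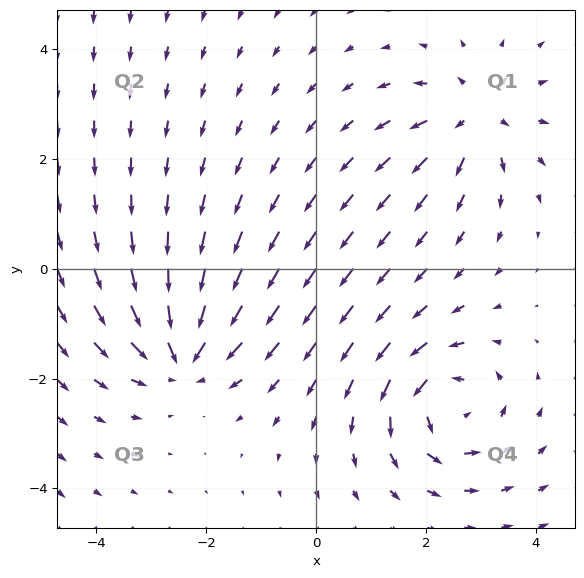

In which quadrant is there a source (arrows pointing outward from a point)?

The source sits at approximately (2.9, 2.8), which lies in quadrant Q1. The divergence there is about +4, positive as expected for a source.

Q1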